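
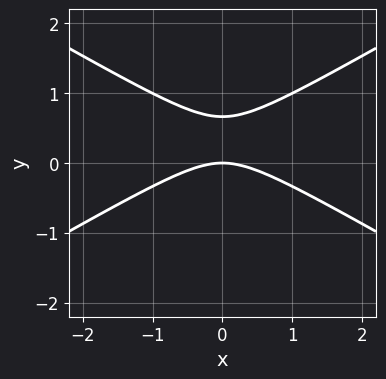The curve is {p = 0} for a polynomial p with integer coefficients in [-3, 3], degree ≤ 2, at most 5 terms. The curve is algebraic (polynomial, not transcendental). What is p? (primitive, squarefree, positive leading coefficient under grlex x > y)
x^2 - 3*y^2 + 2*y

deg p = 2. A generic line meets the curve in up to 2 points.
Symmetries: mirror symmetry x ↦ −x ⇒ only even powers of x.
Checking where it meets the axes: one y-axis crossing is at y = 0; one x-axis crossing is at x = 0.
These observations pin down the coefficients.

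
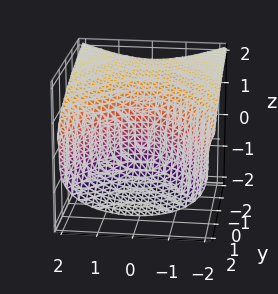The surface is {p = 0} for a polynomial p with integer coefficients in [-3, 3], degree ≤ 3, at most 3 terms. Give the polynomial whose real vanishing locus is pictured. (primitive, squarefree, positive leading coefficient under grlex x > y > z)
First, the degree is 3 — a generic line meets the surface in up to 3 points.
Then, from the axis intercepts and sections: it meets the z-axis at z = 0 (among the integer gridlines); one x-axis crossing is at x = 0; it crosses the y-axis at the gridline y = 0.
Finally, together with the visible shape, these determine p as stated.

z^3 - x^2 + 2*y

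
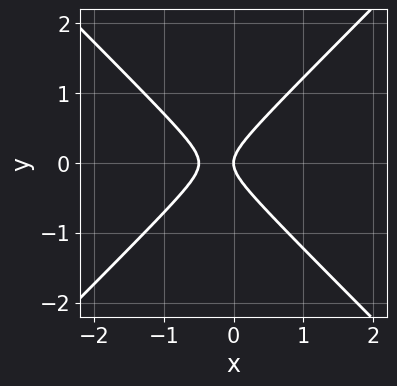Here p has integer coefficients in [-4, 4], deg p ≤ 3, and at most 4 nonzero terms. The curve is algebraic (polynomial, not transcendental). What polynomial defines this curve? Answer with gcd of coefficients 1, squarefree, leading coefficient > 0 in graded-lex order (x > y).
2*x^2 - 2*y^2 + x

First, deg p = 2. A generic line meets the curve in up to 2 points.
Then, symmetries: it's symmetric under y → −y, forcing even powers of y.
Then, from the axis intercepts and sections: one x-axis crossing is at x = 0; it crosses the y-axis at the gridline y = 0.
Finally, together with the visible shape, these determine p as stated.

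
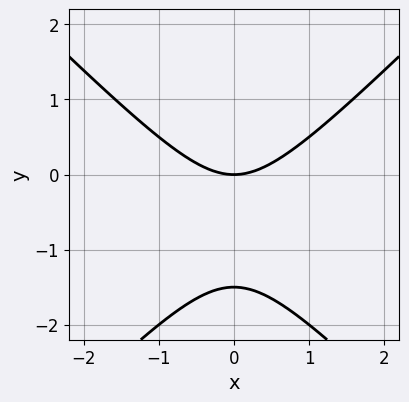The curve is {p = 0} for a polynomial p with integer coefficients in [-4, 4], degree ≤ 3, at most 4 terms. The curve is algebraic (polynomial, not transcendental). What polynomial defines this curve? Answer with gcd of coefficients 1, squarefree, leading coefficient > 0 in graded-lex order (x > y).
2*x^2 - 2*y^2 - 3*y

deg p = 2. The shape is more complex than any degree-1 curve.
Symmetries: mirror symmetry x ↦ −x ⇒ only even powers of x.
From the axis intercepts and sections: it crosses the y-axis at the gridline y = 0; it meets the x-axis at x = 0 (among the integer gridlines).
These observations pin down the coefficients.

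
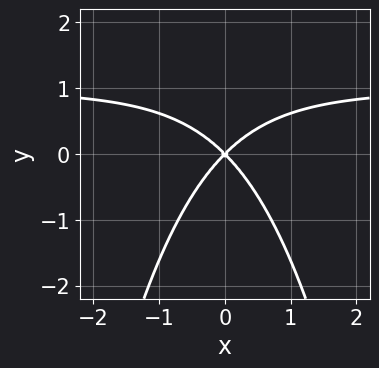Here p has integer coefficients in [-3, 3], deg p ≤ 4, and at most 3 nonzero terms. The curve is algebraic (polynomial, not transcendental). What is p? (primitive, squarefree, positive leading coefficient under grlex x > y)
Degree: the shape is more complex than any degree-2 curve, so deg p = 3.
Symmetries: it's symmetric under x → −x, forcing even powers of x.
Against the integer gridlines: one y-axis crossing is at y = 0; it crosses the x-axis at the gridline x = 0.
The integer polynomial consistent with all of this is the stated p.

x^2*y - x^2 + y^2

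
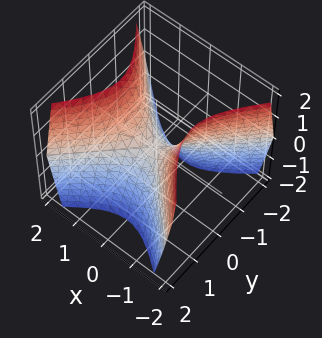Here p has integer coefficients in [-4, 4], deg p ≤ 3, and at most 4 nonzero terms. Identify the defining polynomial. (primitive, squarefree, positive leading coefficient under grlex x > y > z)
1. deg p = 2. A hyperbolic paraboloid; a quadric.
2. Symmetries: the x ↦ −x reflection is a symmetry, so x appears only in even powers; mirror symmetry y ↦ −y ⇒ only even powers of y.
3. Observable constraints: it crosses the z-axis at the gridline z = 0; it meets the y-axis at y = 0 (among the integer gridlines); it crosses the x-axis at the gridline x = 0.
4. Putting this together gives p.

3*x^2 - 3*y^2 - 2*z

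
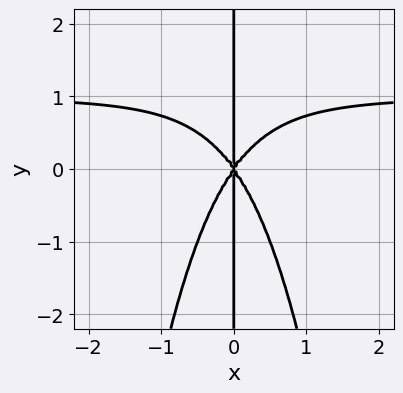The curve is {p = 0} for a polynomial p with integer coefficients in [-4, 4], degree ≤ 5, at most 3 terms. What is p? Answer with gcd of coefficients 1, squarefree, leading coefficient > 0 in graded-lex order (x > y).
2*x^3*y - 2*x^3 + x*y^2

Degree: a generic line meets the curve in up to 4 points, so deg p = 4.
Against the integer gridlines: the visible y-axis segment lies entirely on the curve; it meets the x-axis at x = 0 (among the integer gridlines).
These observations pin down the coefficients.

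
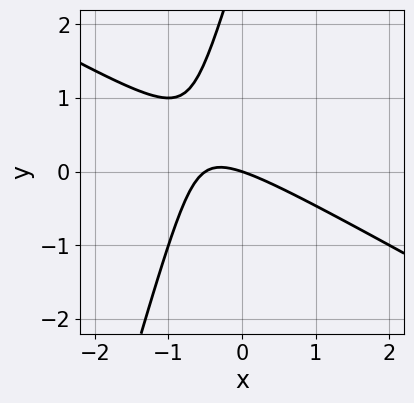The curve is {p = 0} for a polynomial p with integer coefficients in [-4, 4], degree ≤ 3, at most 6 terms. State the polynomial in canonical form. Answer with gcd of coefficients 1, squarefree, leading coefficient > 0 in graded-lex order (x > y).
1. Degree: a generic line meets the curve in up to 2 points, so deg p = 2.
2. Checking where it meets the axes: it crosses the y-axis at the gridline y = 0; one x-axis crossing is at x = 0.
3. Assembling these constraints gives the stated polynomial.

2*x^2 + 3*x*y - y^2 + x + 3*y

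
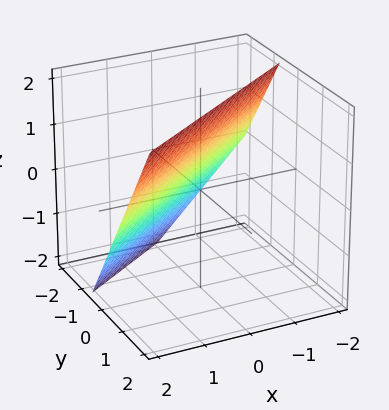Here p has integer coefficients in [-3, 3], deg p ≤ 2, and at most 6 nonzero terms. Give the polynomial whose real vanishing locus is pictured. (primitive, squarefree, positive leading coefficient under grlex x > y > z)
2*x - 3*y + 2*z - 2

First, the degree is 1 — every cross-section is a straight line — this is a plane.
Then, checking where it meets the axes: one z-axis crossing is at z = 1; it meets the x-axis at x = 1 (among the integer gridlines).
Finally, together with the visible shape, these determine p as stated.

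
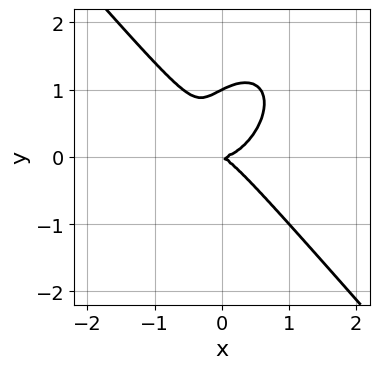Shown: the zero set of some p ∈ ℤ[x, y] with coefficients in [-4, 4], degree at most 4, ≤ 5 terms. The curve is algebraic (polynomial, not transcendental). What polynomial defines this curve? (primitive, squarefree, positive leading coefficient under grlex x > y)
3*x^3 + 2*y^3 - x*y - 2*y^2

First, degree: a generic line meets the curve in up to 3 points, so deg p = 3.
Then, against the integer gridlines: the y-axis gridline crossings are at y ∈ {0, 1}; one x-axis crossing is at x = 0.
Finally, the integer polynomial consistent with all of this is the stated p.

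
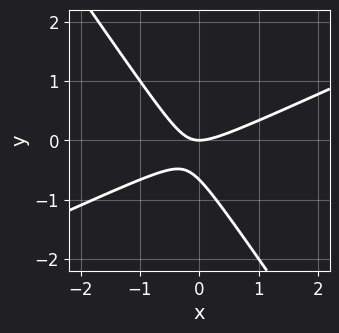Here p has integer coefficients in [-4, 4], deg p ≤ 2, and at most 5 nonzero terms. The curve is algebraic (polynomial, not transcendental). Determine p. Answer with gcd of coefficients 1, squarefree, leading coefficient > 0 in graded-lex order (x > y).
2*x^2 - 3*x*y - 3*y^2 - 2*y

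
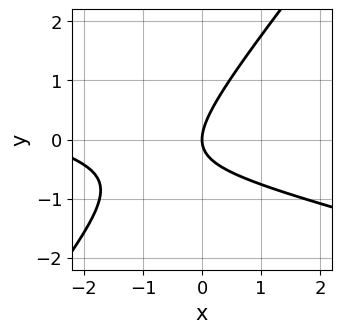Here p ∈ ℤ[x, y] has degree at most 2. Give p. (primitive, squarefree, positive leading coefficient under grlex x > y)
1. The degree is 2 — no degree-1 curve has this shape.
2. From the axis intercepts and sections: it crosses the y-axis at the gridline y = 0; it crosses the x-axis at the gridline x = 0.
3. Together with the visible shape, these determine p as stated.

x^2 + 3*x*y - 3*y^2 + 3*x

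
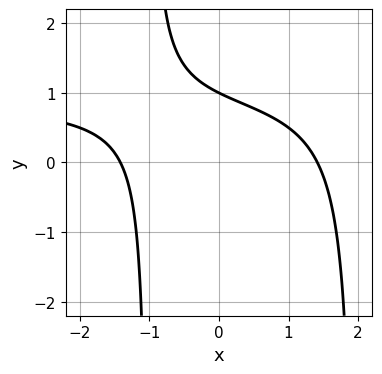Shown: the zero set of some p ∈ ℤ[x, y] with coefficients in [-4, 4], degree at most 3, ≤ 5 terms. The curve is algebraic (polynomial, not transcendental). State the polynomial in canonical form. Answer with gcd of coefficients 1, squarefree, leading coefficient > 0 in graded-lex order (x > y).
x^2*y - x^2 - x*y - 2*y + 2

First, degree: the shape is more complex than any degree-2 curve, so deg p = 3.
Then, reading off the gridlines: one y-axis crossing is at y = 1.
Finally, fitting integer coefficients to these (and the overall shape) gives p.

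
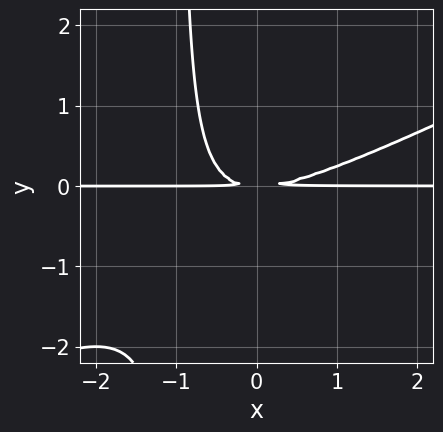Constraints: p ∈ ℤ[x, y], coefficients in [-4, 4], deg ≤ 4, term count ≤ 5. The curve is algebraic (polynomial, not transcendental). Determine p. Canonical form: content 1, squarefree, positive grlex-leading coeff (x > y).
x^2*y - 2*x*y^2 - 2*y^2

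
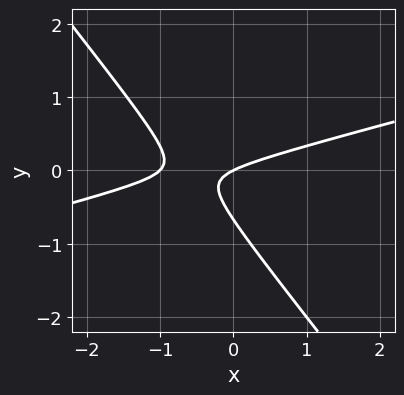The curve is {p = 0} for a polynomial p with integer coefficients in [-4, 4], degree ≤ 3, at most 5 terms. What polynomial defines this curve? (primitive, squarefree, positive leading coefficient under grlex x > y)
x^2 - 3*x*y - 3*y^2 + x - 2*y

1. deg p = 2. No degree-1 curve has this shape.
2. Observable constraints: it meets the y-axis at y = 0 (among the integer gridlines); among the integer gridlines, it crosses the x-axis at x ∈ {-1, 0}.
3. These observations pin down the coefficients.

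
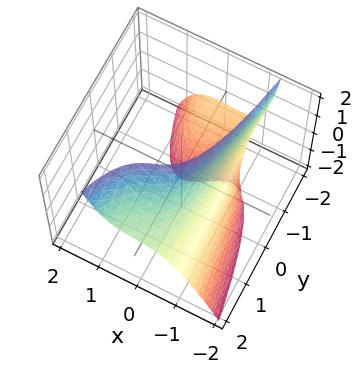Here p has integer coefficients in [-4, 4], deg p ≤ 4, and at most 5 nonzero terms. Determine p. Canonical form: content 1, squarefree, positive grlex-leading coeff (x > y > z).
(a) deg p = 3. A generic line meets the surface in up to 3 points.
(b) Observable constraints: it meets the x-axis at x = -1 (among the integer gridlines); no z-intercept at any integer in the box; it misses every integer gridline on the y-axis.
(c) These observations pin down the coefficients.

3*x^3 - x^2*z + x*z - 2*y*z + 3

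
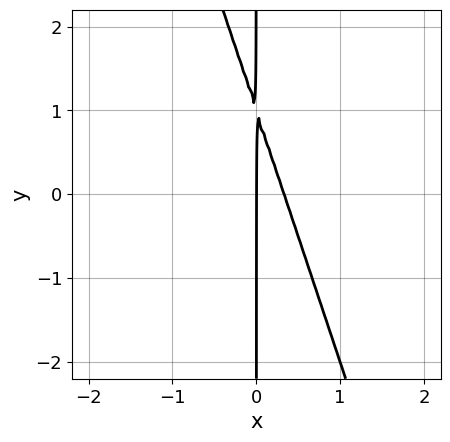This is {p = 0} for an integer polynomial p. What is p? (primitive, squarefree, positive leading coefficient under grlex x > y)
1. deg p = 2. No degree-1 curve has this shape.
2. Observable constraints: the visible y-axis segment lies entirely on the curve; one x-axis crossing is at x = 0.
3. Matching integer coefficients to the picture gives p.

3*x^2 + x*y - x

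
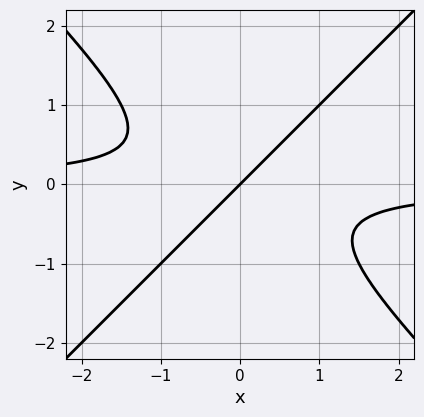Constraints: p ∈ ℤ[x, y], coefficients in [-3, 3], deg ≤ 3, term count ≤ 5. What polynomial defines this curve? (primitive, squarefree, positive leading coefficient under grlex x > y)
2*x^2*y - 2*y^3 + x - y

First, degree: no degree-2 curve has this shape, so deg p = 3.
Next, reading off the gridlines: one x-axis crossing is at x = 0; it crosses the y-axis at the gridline y = 0.
Finally, the integer polynomial consistent with all of this is the stated p.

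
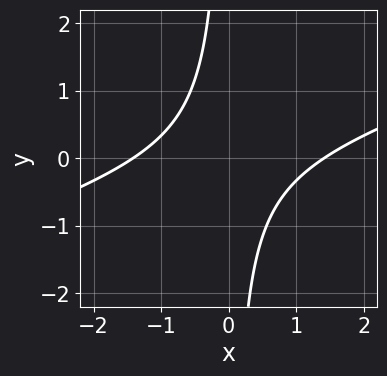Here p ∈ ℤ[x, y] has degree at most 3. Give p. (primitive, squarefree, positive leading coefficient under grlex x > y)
1. deg p = 2. A generic line meets the curve in up to 2 points.
2. From the visible intercepts: it misses every integer gridline on the y-axis.
3. Solving for integer coefficients yields p as stated.

x^2 - 3*x*y - 2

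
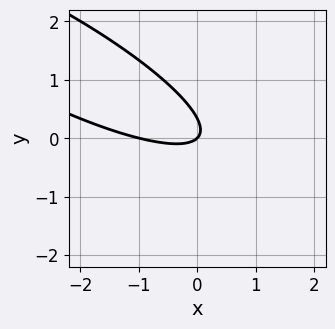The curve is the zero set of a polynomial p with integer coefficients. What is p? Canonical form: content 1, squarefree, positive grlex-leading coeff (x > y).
x^2 + 3*x*y + 3*y^2 + x - y

First, deg p = 2. No degree-1 curve has this shape.
Then, from the visible intercepts: it meets the y-axis at y = 0 (among the integer gridlines); the x-axis gridline crossings are at x ∈ {-1, 0}.
Finally, the integer polynomial consistent with all of this is the stated p.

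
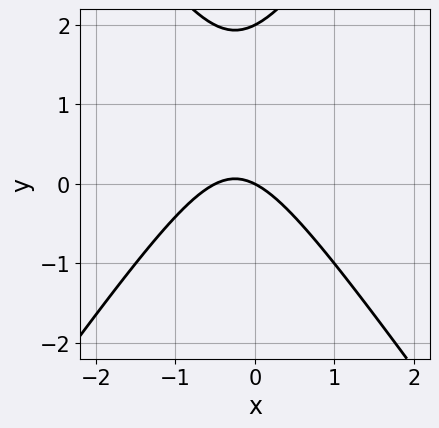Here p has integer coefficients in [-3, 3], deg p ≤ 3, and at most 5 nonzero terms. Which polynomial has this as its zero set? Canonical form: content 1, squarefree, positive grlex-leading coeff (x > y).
2*x^2 - y^2 + x + 2*y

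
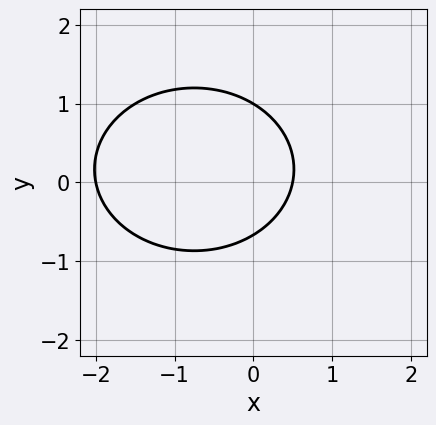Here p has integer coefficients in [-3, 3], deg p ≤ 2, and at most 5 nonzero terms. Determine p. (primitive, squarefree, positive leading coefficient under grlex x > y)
2*x^2 + 3*y^2 + 3*x - y - 2

1. Degree: the shape is more complex than any degree-1 curve, so deg p = 2.
2. Against the integer gridlines: it crosses the x-axis at the gridline x = -2; it crosses the y-axis at the gridline y = 1.
3. Together with the visible shape, these determine p as stated.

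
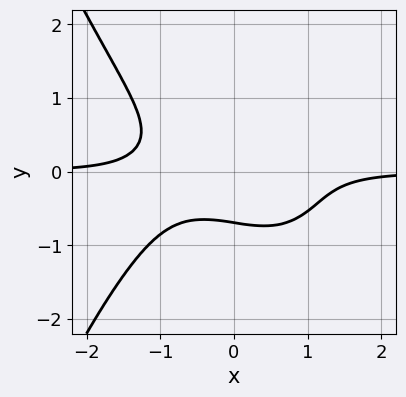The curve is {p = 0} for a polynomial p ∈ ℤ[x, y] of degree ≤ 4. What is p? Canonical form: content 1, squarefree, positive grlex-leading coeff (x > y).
2*x^3*y + 3*y^3 - x*y + 1

First, the degree is 4 — the shape is more complex than any degree-3 curve.
Next, from the axis intercepts and sections: it misses every integer gridline on the x-axis.
Finally, the integer polynomial consistent with all of this is the stated p.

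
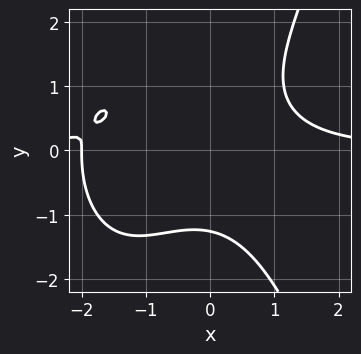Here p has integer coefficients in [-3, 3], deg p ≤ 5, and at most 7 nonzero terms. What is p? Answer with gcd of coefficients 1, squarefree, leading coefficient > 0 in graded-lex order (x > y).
x^3*y + 2*x^2*y - y^3 - x - 2

(a) deg p = 4.
(b) Observable constraints: one x-axis crossing is at x = -2.
(c) Solving for integer coefficients yields p as stated.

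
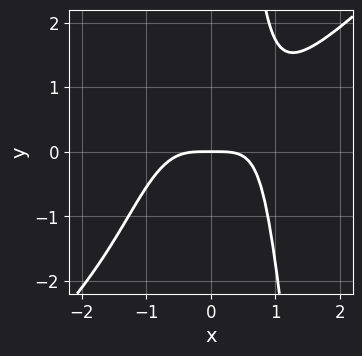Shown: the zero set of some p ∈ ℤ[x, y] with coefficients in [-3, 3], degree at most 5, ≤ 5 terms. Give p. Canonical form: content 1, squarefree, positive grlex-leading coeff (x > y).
3*x^4 - 3*x^3*y - x*y^2 + 3*y

(a) The degree is 4 — the shape is more complex than any degree-3 curve.
(b) Against the integer gridlines: it crosses the x-axis at the gridline x = 0; it crosses the y-axis at the gridline y = 0.
(c) Assembling these constraints gives the stated polynomial.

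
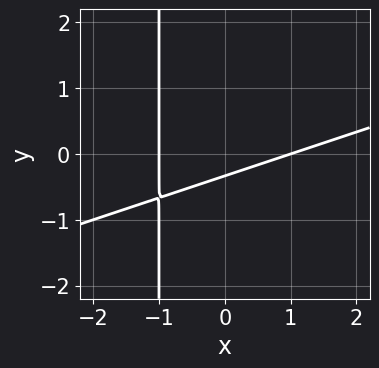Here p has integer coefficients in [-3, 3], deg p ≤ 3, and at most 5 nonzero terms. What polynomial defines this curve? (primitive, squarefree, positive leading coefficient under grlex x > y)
x^2 - 3*x*y - 3*y - 1

deg p = 2.
Observable constraints: among the integer gridlines, it crosses the x-axis at x ∈ {-1, 1}.
Solving for integer coefficients yields p as stated.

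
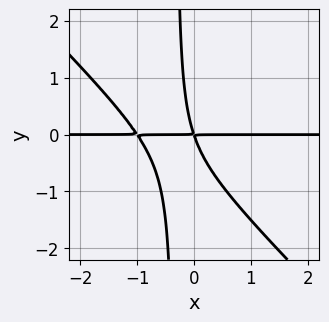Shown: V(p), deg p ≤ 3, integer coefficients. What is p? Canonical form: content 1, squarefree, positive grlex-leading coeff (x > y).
deg p = 3. The shape is more complex than any degree-2 curve.
Against the integer gridlines: the visible x-axis segment lies entirely on the curve.
These observations pin down the coefficients.

3*x^2*y + 3*x*y^2 + 3*x*y + y^2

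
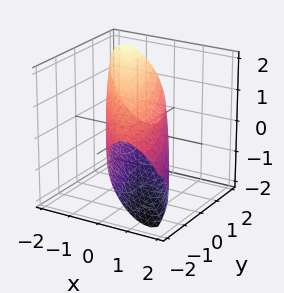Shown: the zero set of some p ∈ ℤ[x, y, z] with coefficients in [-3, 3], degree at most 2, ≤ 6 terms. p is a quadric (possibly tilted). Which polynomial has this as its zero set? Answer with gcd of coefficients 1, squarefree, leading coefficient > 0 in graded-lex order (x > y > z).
1. Degree: a generic line meets the surface in up to 2 points, so deg p = 2.
2. Checking where it meets the axes: the x-axis gridline crossings are at x ∈ {-1, 1}.
3. Matching integer coefficients to the picture gives p.

3*x^2 + 3*x*y + 2*x*z + y^2 + 2*z^2 - 3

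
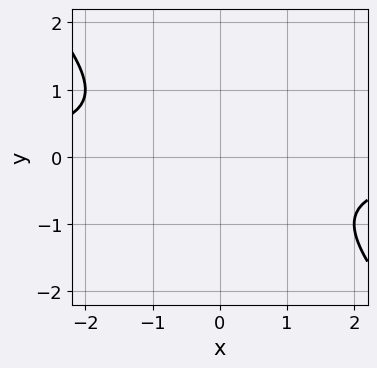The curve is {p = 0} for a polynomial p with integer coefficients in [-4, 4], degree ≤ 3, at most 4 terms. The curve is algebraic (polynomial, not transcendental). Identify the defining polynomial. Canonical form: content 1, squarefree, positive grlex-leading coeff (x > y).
x*y + y^2 + 1

The degree is 2 — the shape is more complex than any degree-1 curve.
Observable constraints: the curve avoids every integer x-axis point in the box; it misses every integer gridline on the y-axis.
The integer polynomial consistent with all of this is the stated p.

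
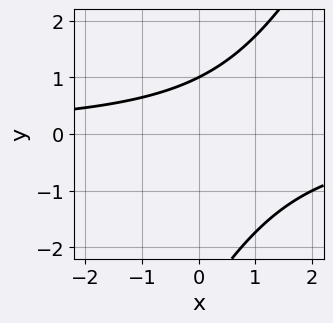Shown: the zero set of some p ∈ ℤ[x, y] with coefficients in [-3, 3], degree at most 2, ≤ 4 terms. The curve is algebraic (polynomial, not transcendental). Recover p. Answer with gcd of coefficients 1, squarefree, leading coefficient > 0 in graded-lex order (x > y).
First, deg p = 2. The shape is more complex than any degree-1 curve.
Next, checking where it meets the axes: it crosses the y-axis at the gridline y = 1; the curve avoids every integer x-axis point in the box.
Finally, matching integer coefficients to the picture gives p.

2*x*y - y^2 - 2*y + 3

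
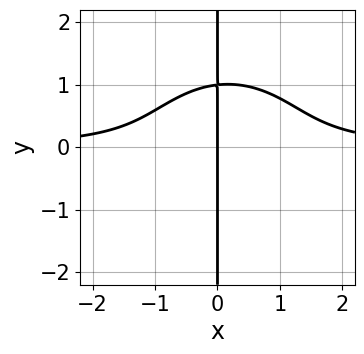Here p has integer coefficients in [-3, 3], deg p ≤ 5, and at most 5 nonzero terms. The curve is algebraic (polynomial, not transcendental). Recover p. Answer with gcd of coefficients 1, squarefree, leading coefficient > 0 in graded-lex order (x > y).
3*x^3*y + 3*x*y^3 - x^2*y - 3*x

1. deg p = 4. The shape is more complex than any degree-3 curve.
2. From the visible intercepts: every point of the y-axis in the box is on the curve; it crosses the x-axis at the gridline x = 0.
3. These observations pin down the coefficients.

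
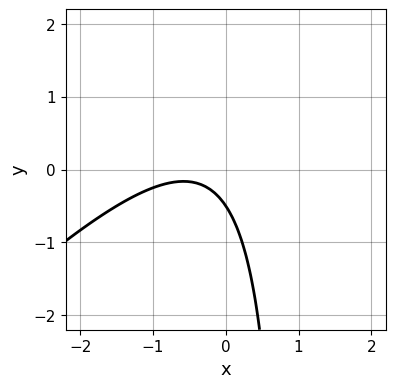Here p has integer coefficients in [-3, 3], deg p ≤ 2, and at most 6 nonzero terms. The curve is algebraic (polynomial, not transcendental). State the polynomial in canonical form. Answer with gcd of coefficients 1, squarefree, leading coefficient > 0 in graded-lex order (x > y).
(a) deg p = 2. A generic line meets the curve in up to 2 points.
(b) Reading off the gridlines: the curve avoids every integer x-axis point in the box.
(c) The integer polynomial consistent with all of this is the stated p.

2*x^2 - 2*x*y + 2*x + 2*y + 1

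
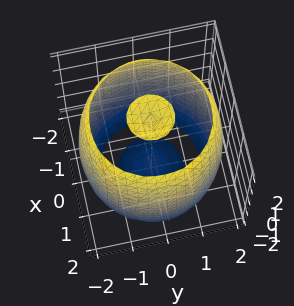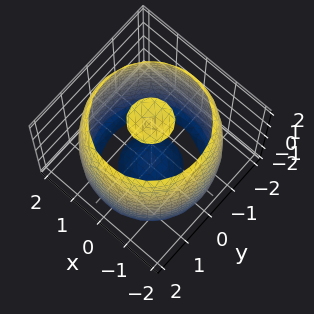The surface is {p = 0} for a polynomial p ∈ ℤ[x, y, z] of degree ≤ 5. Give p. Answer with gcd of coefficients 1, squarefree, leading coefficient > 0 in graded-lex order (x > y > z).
x^4 + 2*x^2*y^2 + y^4 - 3*x^2 - 3*y^2 + z^2 - 3

First, there are 3 components.
Then, the degree is 4 — no degree-3 surface has this shape.
Next, symmetries: the surface is invariant under rotation about z: p = q(x² + y², z).
Next, reading off the gridlines: a circular section at z = 0 has radius between 1 and 2.
Finally, these observations pin down the coefficients.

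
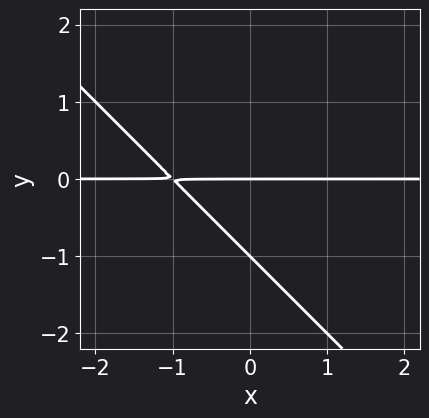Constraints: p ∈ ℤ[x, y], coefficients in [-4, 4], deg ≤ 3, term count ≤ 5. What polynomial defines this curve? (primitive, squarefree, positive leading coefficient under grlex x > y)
x*y + y^2 + y

(a) deg p = 2. A generic line meets the curve in up to 2 points.
(b) From the visible intercepts: every point of the x-axis in the box is on the curve; the y-axis gridline crossings are at y ∈ {-1, 0}.
(c) Assembling these constraints gives the stated polynomial.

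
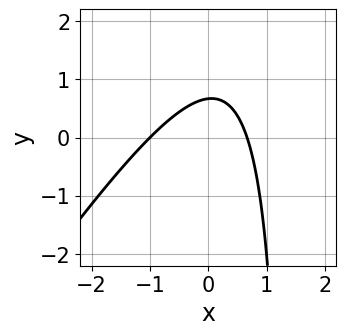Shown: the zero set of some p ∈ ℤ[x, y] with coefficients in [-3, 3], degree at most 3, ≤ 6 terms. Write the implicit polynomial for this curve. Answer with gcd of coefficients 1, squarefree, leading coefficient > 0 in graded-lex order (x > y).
(a) The degree is 2 — no degree-1 curve has this shape.
(b) Reading off the gridlines: it meets the x-axis at x = -1 (among the integer gridlines).
(c) The integer polynomial consistent with all of this is the stated p.

3*x^2 - 2*x*y + x + 3*y - 2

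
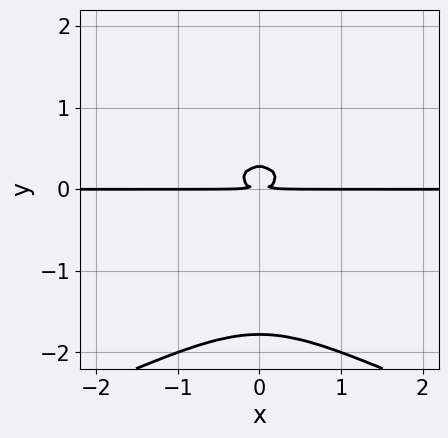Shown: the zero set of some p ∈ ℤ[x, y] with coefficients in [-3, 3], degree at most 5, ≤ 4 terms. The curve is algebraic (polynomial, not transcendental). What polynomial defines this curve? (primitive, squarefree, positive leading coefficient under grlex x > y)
2*y^4 + 2*x^2*y + 3*y^3 - y^2

First, the degree is 4 — no degree-3 curve has this shape.
Then, symmetries: it's symmetric under x → −x, forcing even powers of x.
Then, against the integer gridlines: the visible x-axis segment lies entirely on the curve.
Finally, fitting integer coefficients to these (and the overall shape) gives p.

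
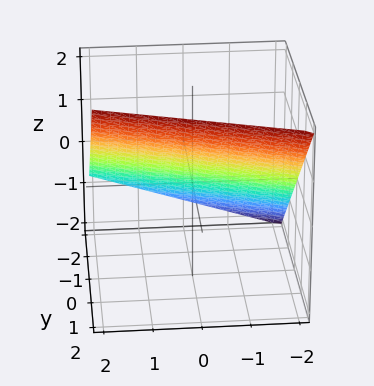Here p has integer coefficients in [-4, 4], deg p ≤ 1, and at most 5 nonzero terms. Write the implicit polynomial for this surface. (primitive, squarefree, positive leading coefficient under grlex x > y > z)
x + 3*y - 3*z + 2

(a) Degree: the surface is flat (a plane), so deg p = 1.
(b) Reading off the gridlines: it crosses the x-axis at the gridline x = -2.
(c) These observations pin down the coefficients.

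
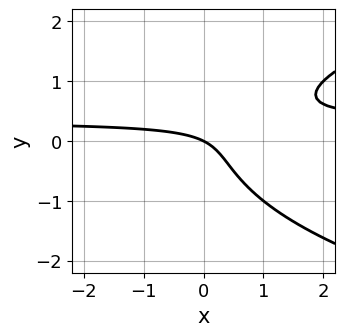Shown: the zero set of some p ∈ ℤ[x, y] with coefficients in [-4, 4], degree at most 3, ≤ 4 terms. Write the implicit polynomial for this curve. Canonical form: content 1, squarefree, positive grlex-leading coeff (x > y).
2*y^3 - 3*x*y + x + 2*y

First, degree: a generic line meets the curve in up to 3 points, so deg p = 3.
Then, reading off the gridlines: it crosses the y-axis at the gridline y = 0; one x-axis crossing is at x = 0.
Finally, fitting integer coefficients to these (and the overall shape) gives p.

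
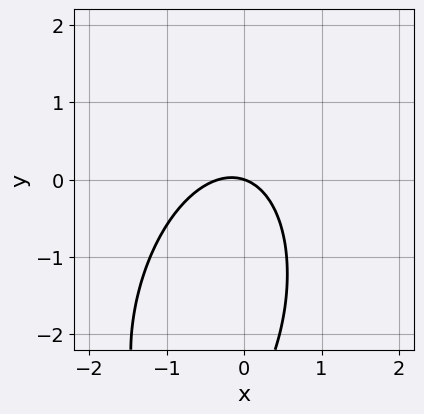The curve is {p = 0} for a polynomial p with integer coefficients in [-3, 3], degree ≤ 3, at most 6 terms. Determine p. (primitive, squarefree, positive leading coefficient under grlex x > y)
The degree is 2 — a generic line meets the curve in up to 2 points.
From the axis intercepts and sections: it meets the y-axis at y = 0 (among the integer gridlines); one x-axis crossing is at x = 0.
Together with the visible shape, these determine p as stated.

3*x^2 - x*y + y^2 + x + 3*y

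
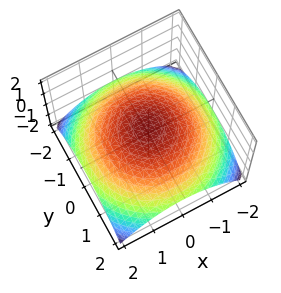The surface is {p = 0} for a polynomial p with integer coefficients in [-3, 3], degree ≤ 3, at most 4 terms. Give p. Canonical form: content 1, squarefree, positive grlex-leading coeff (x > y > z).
(a) The degree is 2 — the shape is more complex than any degree-1 surface.
(b) Symmetry: the z-axis is an axis of rotation, so x and y enter only as x² + y².
(c) Checking where it meets the axes: a circular section at z = 0 has radius between 1 and 2.
(d) Together with the visible shape, these determine p as stated.

x^2 + y^2 + 3*z - 2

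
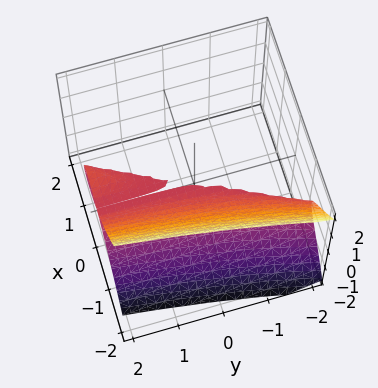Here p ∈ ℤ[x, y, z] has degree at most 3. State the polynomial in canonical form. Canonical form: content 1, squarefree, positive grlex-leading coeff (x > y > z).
2*x^3 - x^2*y + 3*z^2

First, I count 2 distinct pieces. Treating them together as one polynomial.
Next, degree: the shape is more complex than any degree-2 surface, so deg p = 3.
Then, checking where it meets the axes: it crosses the x-axis at the gridline x = 0; one z-axis crossing is at z = 0; every point of the y-axis in the box is on the surface.
Finally, solving for integer coefficients yields p as stated.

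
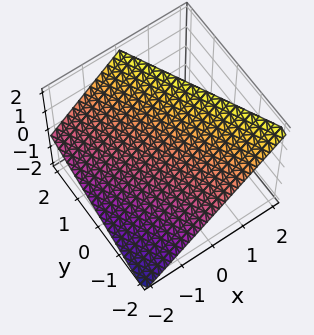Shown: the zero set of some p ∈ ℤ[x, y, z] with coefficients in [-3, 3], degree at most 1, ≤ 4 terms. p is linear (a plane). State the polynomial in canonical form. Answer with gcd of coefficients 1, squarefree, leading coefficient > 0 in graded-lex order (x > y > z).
First, the degree is 1 — every cross-section is a straight line — this is a plane.
Next, checking where it meets the axes: one z-axis crossing is at z = 1; it meets the x-axis at x = -1 (among the integer gridlines); one y-axis crossing is at y = -2.
Finally, these observations pin down the coefficients.

2*x + y - 2*z + 2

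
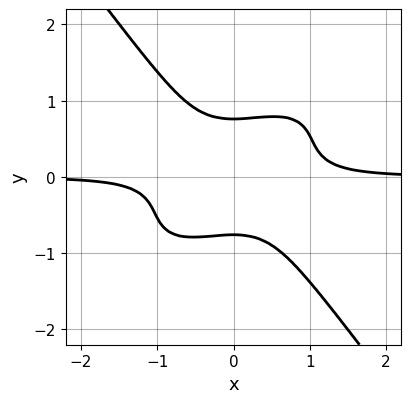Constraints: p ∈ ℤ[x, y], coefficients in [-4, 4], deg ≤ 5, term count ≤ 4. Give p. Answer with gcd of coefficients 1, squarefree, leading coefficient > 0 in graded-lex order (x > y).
1. The degree is 4 — a generic line meets the curve in up to 4 points.
2. From the axis intercepts and sections: no x-intercept at any integer in the box.
3. The integer polynomial consistent with all of this is the stated p.

3*x^3*y - 3*x^2*y^2 + 3*y^4 - 1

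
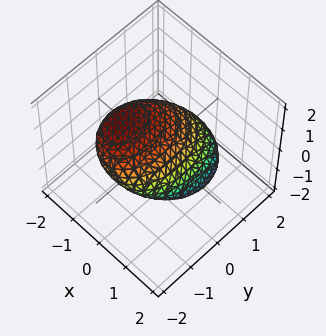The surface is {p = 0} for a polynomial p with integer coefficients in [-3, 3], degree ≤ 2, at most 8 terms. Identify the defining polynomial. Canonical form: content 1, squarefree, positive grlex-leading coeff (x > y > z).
deg p = 2. A generic line meets the surface in up to 2 points.
From the axis intercepts and sections: the x-axis gridline crossings are at x ∈ {-1, 1}.
Matching integer coefficients to the picture gives p.

2*x^2 + 3*x*z + y^2 + y*z + 3*z^2 - 2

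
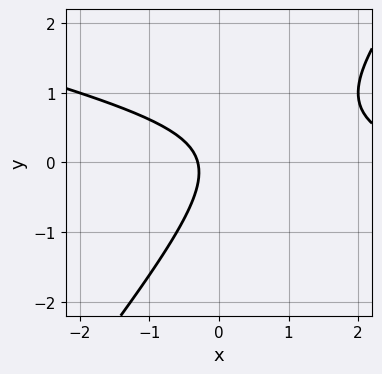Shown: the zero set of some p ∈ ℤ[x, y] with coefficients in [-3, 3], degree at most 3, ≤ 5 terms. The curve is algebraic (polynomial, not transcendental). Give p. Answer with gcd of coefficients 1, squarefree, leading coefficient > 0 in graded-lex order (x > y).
x^2 + 3*x*y - 3*y^2 - 3*x - 1

1. Degree: no degree-1 curve has this shape, so deg p = 2.
2. From the axis intercepts and sections: no y-intercept at any integer in the box.
3. These observations pin down the coefficients.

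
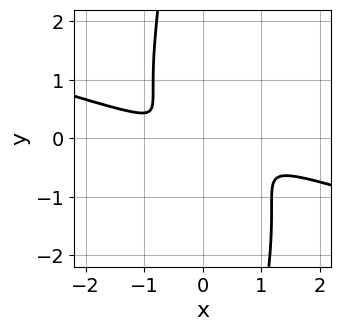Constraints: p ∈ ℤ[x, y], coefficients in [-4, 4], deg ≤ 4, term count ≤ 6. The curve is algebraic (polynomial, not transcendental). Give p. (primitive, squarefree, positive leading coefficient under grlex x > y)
First, the degree is 4 — a generic line meets the curve in up to 4 points.
Finally, solving for integer coefficients yields p as stated.

x^4 + 3*x^3*y + x*y^3 + x*y^2 + 3*y^2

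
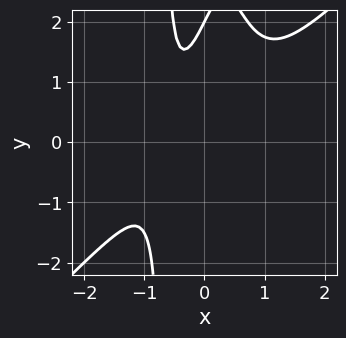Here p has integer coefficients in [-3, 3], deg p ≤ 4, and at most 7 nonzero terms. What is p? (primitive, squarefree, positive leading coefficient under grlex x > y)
First, the degree is 4 — a generic line meets the curve in up to 4 points.
Then, observable constraints: it meets the y-axis at y = 2 (among the integer gridlines); it misses every integer gridline on the x-axis.
Finally, putting this together gives p.

3*x^4 - 3*x^3*y + 2*x - y + 2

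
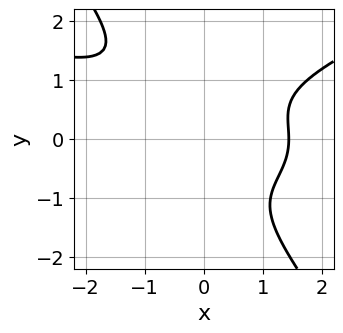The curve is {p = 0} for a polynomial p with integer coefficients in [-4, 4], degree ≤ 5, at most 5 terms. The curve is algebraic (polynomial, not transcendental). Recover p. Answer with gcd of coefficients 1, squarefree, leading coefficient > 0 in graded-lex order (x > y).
x^2*y^2 - 2*x*y^3 - 2*y^4 + x^3 - 3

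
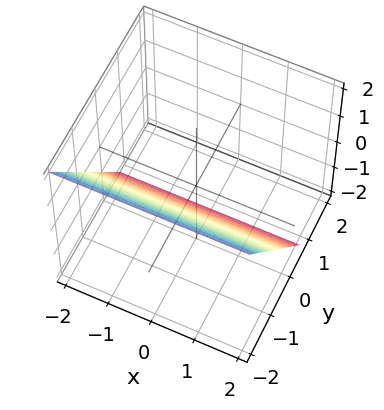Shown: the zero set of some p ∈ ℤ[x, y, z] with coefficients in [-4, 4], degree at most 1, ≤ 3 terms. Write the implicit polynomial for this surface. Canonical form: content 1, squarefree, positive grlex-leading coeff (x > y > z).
The degree is 1 — the surface is flat (a plane).
From the axis intercepts and sections: the surface avoids every integer x-axis point in the box; one z-axis crossing is at z = -1.
Putting this together gives p.

3*y + 2*z + 2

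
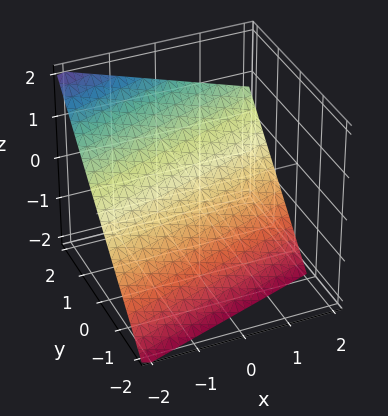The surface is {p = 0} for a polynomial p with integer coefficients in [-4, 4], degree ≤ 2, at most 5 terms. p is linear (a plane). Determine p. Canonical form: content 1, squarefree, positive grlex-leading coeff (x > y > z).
First, deg p = 1.
Then, checking where it meets the axes: it meets the x-axis at x = -2 (among the integer gridlines).
Finally, together with the visible shape, these determine p as stated.

x - 3*y + 3*z + 2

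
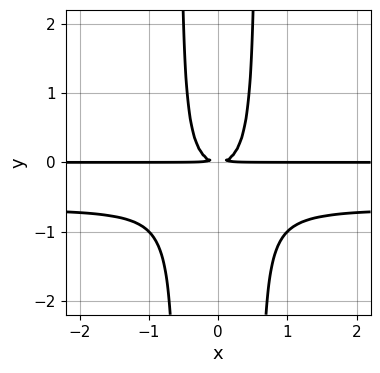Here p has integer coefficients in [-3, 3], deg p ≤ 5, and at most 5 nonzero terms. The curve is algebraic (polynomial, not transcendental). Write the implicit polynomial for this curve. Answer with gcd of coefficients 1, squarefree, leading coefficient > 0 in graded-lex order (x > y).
3*x^2*y^2 + 2*x^2*y - y^2

First, degree: the shape is more complex than any degree-3 curve, so deg p = 4.
Next, symmetries: the x ↦ −x reflection is a symmetry, so x appears only in even powers.
Next, checking where it meets the axes: the visible x-axis segment lies entirely on the curve.
Finally, putting this together gives p.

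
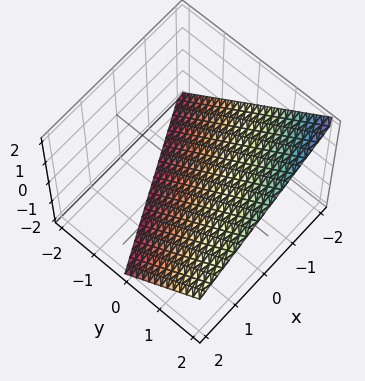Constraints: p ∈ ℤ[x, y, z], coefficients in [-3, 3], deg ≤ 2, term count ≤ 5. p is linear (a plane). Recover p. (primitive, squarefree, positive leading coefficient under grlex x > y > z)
First, the degree is 1 — every cross-section is a straight line — this is a plane.
Then, from the visible intercepts: it crosses the y-axis at the gridline y = 1; it meets the z-axis at z = -1 (among the integer gridlines); one x-axis crossing is at x = -2.
Finally, assembling these constraints gives the stated polynomial.

x - 2*y + 2*z + 2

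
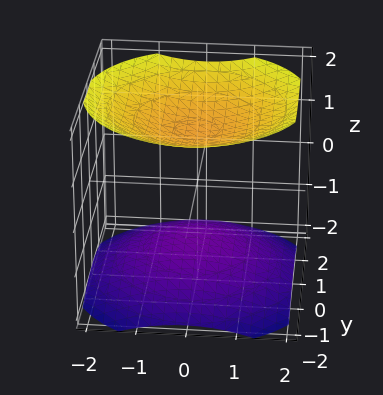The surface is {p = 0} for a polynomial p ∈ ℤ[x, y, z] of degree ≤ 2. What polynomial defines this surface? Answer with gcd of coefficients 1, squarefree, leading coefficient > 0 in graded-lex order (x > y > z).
x^2 + y^2 - 2*z^2 + 3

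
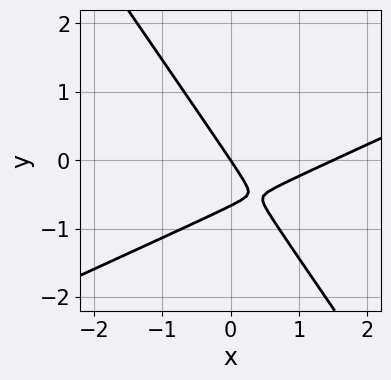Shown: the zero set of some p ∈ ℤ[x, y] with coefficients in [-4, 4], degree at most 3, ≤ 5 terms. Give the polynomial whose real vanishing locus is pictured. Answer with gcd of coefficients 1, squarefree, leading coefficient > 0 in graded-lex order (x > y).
deg p = 2.
Observable constraints: it meets the x-axis at x = 0 (among the integer gridlines); it crosses the y-axis at the gridline y = 0.
The integer polynomial consistent with all of this is the stated p.

2*x^2 - 3*x*y - 3*y^2 - 3*x - 2*y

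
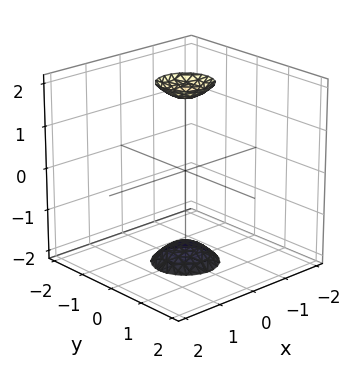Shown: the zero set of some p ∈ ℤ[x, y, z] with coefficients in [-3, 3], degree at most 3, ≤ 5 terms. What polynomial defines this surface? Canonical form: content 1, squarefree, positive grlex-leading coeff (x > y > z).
3*x^2 + 3*y^2 - z^2 + 3

1. There are 2 components. They look like related sheets of one shape, so recover p as a whole.
2. The degree is 2 — two separate bowl-shaped sheets opening away from each other; a quadric.
3. By symmetry, the surface is invariant under rotation about z: p = q(x² + y², z); it's symmetric under z → −z, forcing even powers of z.
4. From the axis intercepts and sections: no y-intercept at any integer in the box; the surface avoids every integer x-axis point in the box; a circular section at z = -2 has radius between 0 and 1.
5. Fitting integer coefficients to these (and the overall shape) gives p.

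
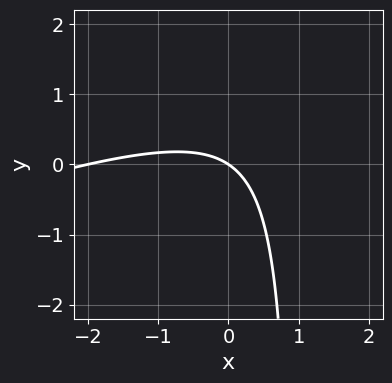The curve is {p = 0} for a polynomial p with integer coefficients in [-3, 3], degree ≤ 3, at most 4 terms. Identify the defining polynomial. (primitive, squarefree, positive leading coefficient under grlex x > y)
x^2 - 3*x*y + 2*x + 3*y

(a) deg p = 2. No degree-1 curve has this shape.
(b) Checking where it meets the axes: among the integer gridlines, it crosses the x-axis at x ∈ {-2, 0}; it crosses the y-axis at the gridline y = 0.
(c) Putting this together gives p.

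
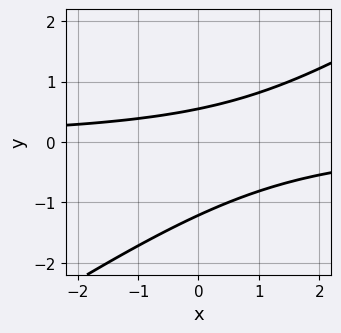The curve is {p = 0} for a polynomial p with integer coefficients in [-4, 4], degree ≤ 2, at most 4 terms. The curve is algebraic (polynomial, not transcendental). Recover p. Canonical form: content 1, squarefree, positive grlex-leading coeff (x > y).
2*x*y - 3*y^2 - 2*y + 2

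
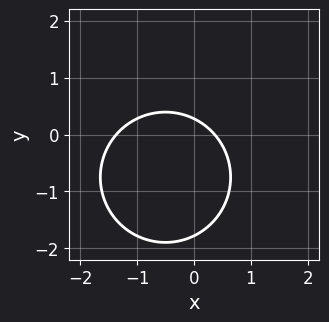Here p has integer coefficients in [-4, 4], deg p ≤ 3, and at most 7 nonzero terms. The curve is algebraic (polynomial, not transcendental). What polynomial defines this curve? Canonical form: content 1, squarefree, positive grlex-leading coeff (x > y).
2*x^2 + 2*y^2 + 2*x + 3*y - 1

deg p = 2. No degree-1 curve has this shape.
Putting this together gives p.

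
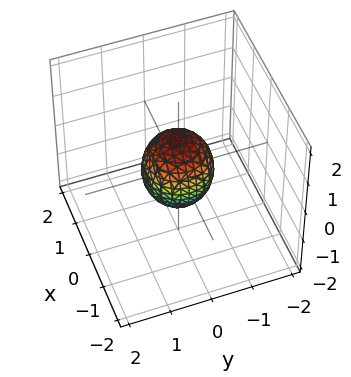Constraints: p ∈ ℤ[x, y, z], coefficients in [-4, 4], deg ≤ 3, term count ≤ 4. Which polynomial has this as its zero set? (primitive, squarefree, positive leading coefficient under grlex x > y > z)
3*x^2 + 3*y^2 + 2*z^2 - 2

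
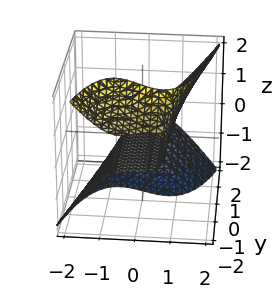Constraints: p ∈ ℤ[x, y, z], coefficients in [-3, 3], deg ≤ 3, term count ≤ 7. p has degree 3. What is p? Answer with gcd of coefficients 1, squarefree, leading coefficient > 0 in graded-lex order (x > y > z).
3*x^3 - x*z^2 - 2*y*z^2 + y*z - 3*z

(a) Degree: a generic line meets the surface in up to 3 points, so deg p = 3.
(b) Against the integer gridlines: it crosses the x-axis at the gridline x = 0; one z-axis crossing is at z = 0.
(c) The integer polynomial consistent with all of this is the stated p.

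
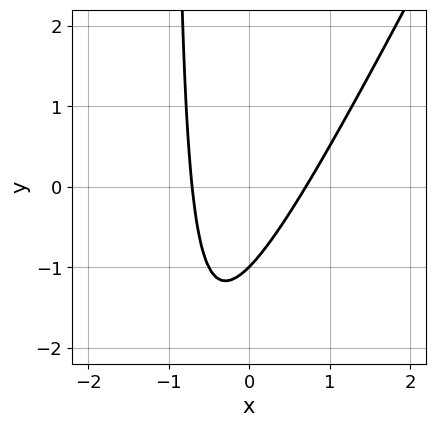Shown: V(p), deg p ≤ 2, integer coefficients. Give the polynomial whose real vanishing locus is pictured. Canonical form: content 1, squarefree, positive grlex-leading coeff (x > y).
2*x^2 - x*y - y - 1

First, degree: a generic line meets the curve in up to 2 points, so deg p = 2.
Next, from the axis intercepts and sections: one y-axis crossing is at y = -1.
Finally, together with the visible shape, these determine p as stated.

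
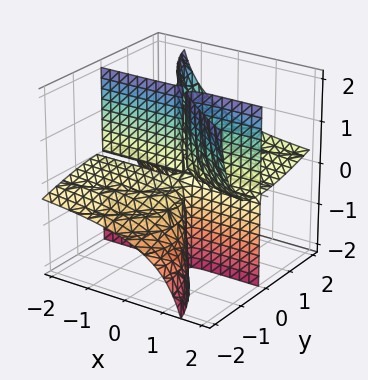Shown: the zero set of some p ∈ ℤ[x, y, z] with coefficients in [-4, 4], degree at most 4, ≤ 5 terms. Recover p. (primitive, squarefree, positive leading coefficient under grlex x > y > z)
3*x*y*z - y^3 + 3*y^2*z

There are 2 components. They look like related sheets of one shape, so recover p as a whole.
The degree is 3 — the shape is more complex than any degree-2 surface.
Against the integer gridlines: it crosses the y-axis at the gridline y = 0; the visible z-axis segment lies entirely on the surface; the visible x-axis segment lies entirely on the surface.
Solving for integer coefficients yields p as stated.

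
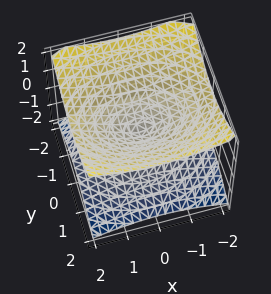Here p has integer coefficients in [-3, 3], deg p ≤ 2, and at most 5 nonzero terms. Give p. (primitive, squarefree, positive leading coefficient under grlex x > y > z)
First, deg p = 2. A double cone through the origin; a quadric.
Next, symmetries: the z ↦ −z reflection is a symmetry, so z appears only in even powers; mirror symmetry y ↦ −y ⇒ only even powers of y; the x ↦ −x reflection is a symmetry, so x appears only in even powers.
Next, reading off the gridlines: it crosses the z-axis at the gridline z = 0; it meets the y-axis at y = 0 (among the integer gridlines).
Finally, together with the visible shape, these determine p as stated.

x^2 + 2*y^2 - 3*z^2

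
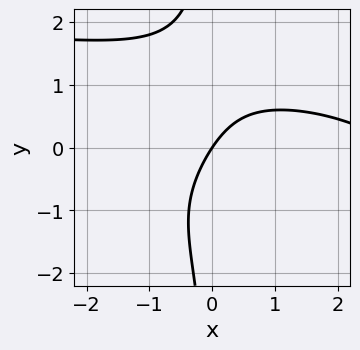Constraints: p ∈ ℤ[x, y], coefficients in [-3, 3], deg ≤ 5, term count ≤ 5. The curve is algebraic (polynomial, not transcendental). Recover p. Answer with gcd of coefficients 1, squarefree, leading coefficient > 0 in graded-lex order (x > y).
x*y^3 + x^2 + x*y - 3*x + 2*y

First, deg p = 4. The shape is more complex than any degree-3 curve.
Next, from the axis intercepts and sections: it crosses the y-axis at the gridline y = 0; one x-axis crossing is at x = 0.
Finally, matching integer coefficients to the picture gives p.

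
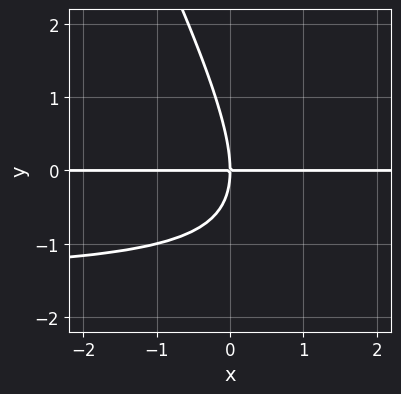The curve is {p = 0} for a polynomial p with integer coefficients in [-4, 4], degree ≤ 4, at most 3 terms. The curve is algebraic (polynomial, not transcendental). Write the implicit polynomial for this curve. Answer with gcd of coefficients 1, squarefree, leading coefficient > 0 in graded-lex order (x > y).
2*x*y^2 + y^3 + 3*x*y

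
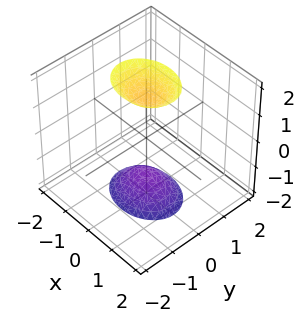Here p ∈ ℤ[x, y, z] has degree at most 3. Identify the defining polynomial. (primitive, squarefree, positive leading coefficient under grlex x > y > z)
2*x^2 + 3*y^2 - z^2 + 2

1. The picture has 2 separate pieces.
2. The degree is 2 — two sheets facing apart; a quadric.
3. Symmetries: mirror symmetry y ↦ −y ⇒ only even powers of y; mirror symmetry z ↦ −z ⇒ only even powers of z; it's symmetric under x → −x, forcing even powers of x.
4. Against the integer gridlines: no x-intercept at any integer in the box; it misses every integer gridline on the y-axis.
5. Fitting integer coefficients to these (and the overall shape) gives p.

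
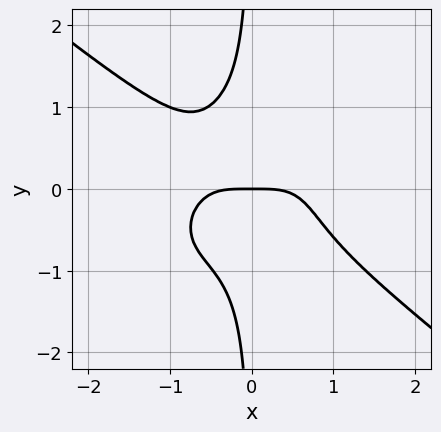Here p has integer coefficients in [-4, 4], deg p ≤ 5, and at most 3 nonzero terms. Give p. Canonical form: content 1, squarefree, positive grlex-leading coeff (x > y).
The degree is 4 — the shape is more complex than any degree-3 curve.
Checking where it meets the axes: it meets the x-axis at x = 0 (among the integer gridlines); it crosses the y-axis at the gridline y = 0.
The integer polynomial consistent with all of this is the stated p.

x^4 + 2*x*y^3 + y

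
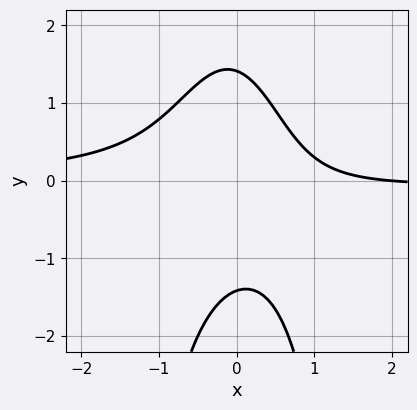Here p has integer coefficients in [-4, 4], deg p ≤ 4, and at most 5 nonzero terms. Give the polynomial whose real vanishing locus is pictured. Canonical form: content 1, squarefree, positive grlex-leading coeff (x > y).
1. The degree is 3 — no degree-2 curve has this shape.
2. Checking where it meets the axes: one x-axis crossing is at x = 2.
3. Fitting integer coefficients to these (and the overall shape) gives p.

3*x^2*y + y^2 + x - 2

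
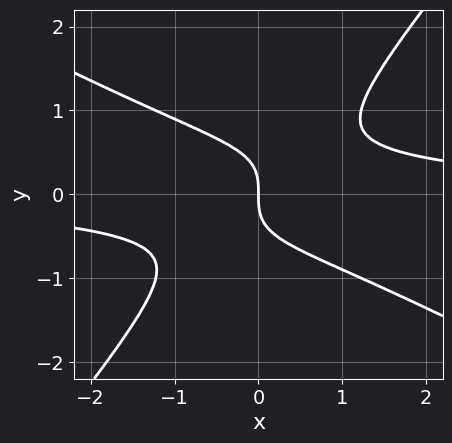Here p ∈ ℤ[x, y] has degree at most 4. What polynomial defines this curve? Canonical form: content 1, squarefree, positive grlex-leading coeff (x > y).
Degree: a generic line meets the curve in up to 3 points, so deg p = 3.
Reading off the gridlines: it crosses the y-axis at the gridline y = 0; one x-axis crossing is at x = 0.
The integer polynomial consistent with all of this is the stated p.

2*x^2*y + 2*x*y^2 - 3*y^3 - 2*x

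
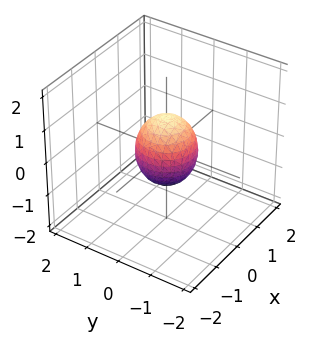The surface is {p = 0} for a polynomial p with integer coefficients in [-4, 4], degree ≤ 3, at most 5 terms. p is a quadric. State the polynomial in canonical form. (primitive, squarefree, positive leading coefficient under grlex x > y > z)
3*x^2 + 3*y^2 + 2*z^2 - 2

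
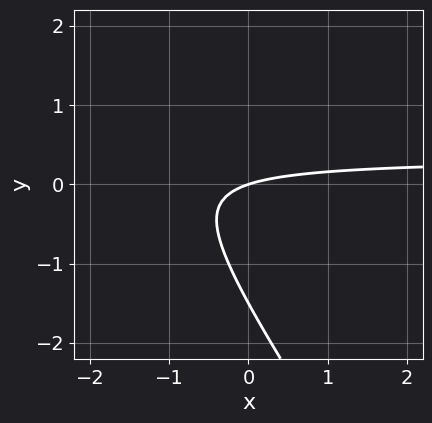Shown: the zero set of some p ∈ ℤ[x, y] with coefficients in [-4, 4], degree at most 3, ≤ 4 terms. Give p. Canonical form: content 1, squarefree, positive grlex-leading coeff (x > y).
3*x*y + 2*y^2 - x + 3*y

1. Degree: a generic line meets the curve in up to 2 points, so deg p = 2.
2. Reading off the gridlines: it meets the x-axis at x = 0 (among the integer gridlines); one y-axis crossing is at y = 0.
3. Fitting integer coefficients to these (and the overall shape) gives p.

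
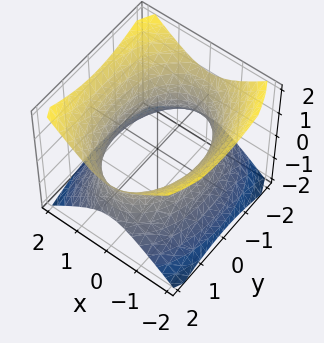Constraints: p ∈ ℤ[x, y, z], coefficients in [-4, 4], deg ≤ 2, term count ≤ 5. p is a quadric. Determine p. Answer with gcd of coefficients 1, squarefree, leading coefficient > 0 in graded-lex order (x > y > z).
2*x^2 + y^2 - 2*z^2 - 3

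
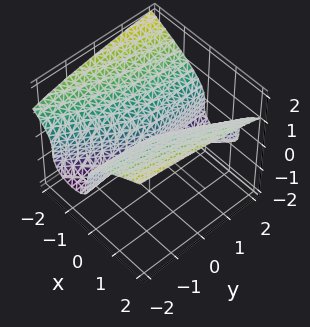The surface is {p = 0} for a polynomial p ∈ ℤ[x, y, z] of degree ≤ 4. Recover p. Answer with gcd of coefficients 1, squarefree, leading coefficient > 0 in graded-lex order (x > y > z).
The degree is 3 — no degree-2 surface has this shape.
From the visible intercepts: it crosses the x-axis at the gridline x = 0; it meets the z-axis at z = 0 (among the integer gridlines); every point of the y-axis in the box is on the surface.
Fitting integer coefficients to these (and the overall shape) gives p.

3*z^3 - 3*x^2 + 2*x*y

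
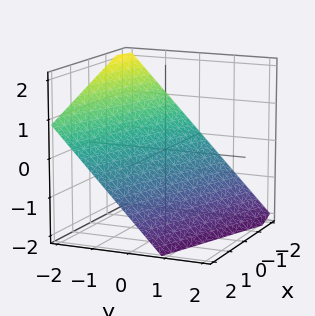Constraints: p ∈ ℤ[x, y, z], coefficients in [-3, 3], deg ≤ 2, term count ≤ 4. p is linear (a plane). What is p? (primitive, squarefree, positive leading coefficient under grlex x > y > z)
x + 3*y + 3*z + 2

Degree: the surface is flat (a plane), so deg p = 1.
Against the integer gridlines: it meets the x-axis at x = -2 (among the integer gridlines).
Solving for integer coefficients yields p as stated.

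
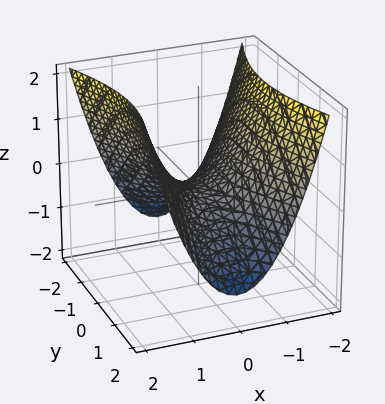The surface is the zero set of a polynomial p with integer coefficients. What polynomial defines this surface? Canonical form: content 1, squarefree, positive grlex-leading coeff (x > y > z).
(a) The degree is 2 — a saddle surface; a quadric.
(b) Symmetries: the y ↦ −y reflection is a symmetry, so y appears only in even powers; it's symmetric under x → −x, forcing even powers of x.
(c) Observable constraints: it meets the y-axis at y = 0 (among the integer gridlines); one z-axis crossing is at z = 0; it meets the x-axis at x = 0 (among the integer gridlines).
(d) Together with the visible shape, these determine p as stated.

3*x^2 - y^2 - 3*z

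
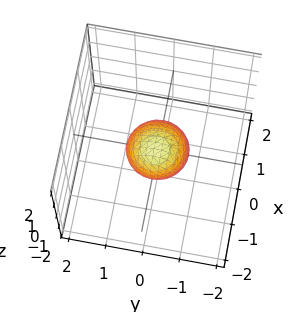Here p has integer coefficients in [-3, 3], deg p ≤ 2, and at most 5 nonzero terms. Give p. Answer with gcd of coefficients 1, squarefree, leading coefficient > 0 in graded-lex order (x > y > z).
3*x^2 + 2*x*z + 3*y^2 + 2*z^2 - 2

The degree is 2 — no degree-1 surface has this shape.
Reading off the gridlines: among the integer gridlines, it crosses the z-axis at z ∈ {-1, 1}.
Assembling these constraints gives the stated polynomial.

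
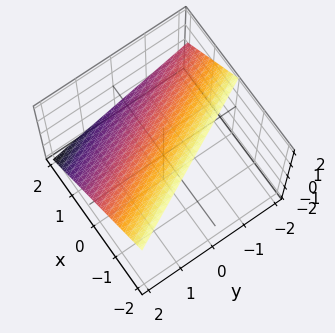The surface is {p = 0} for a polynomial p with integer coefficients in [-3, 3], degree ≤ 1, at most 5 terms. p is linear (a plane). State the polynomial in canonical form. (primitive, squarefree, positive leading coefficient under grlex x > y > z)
First, degree: every cross-section is a straight line — this is a plane, so deg p = 1.
Then, checking where it meets the axes: one x-axis crossing is at x = 1; it meets the z-axis at z = 1 (among the integer gridlines); it crosses the y-axis at the gridline y = 2.
Finally, assembling these constraints gives the stated polynomial.

2*x + y + 2*z - 2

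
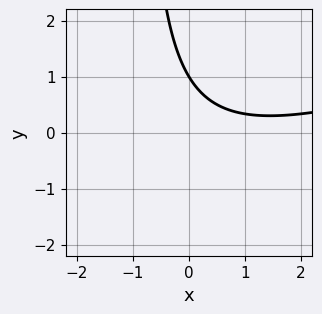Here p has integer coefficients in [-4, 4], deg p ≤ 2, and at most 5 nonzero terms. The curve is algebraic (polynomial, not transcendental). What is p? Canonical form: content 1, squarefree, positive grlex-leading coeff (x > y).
(a) deg p = 2.
(b) Observable constraints: it misses every integer gridline on the x-axis; one y-axis crossing is at y = 1.
(c) Matching integer coefficients to the picture gives p.

x^2 - 3*x*y - 2*x - 3*y + 3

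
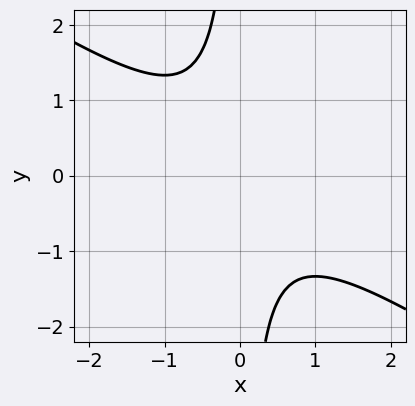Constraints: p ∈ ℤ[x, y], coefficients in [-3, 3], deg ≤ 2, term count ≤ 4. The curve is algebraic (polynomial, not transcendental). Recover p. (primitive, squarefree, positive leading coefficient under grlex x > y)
2*x^2 + 3*x*y + 2

1. deg p = 2.
2. Reading off the gridlines: it misses every integer gridline on the x-axis; no y-intercept at any integer in the box.
3. The integer polynomial consistent with all of this is the stated p.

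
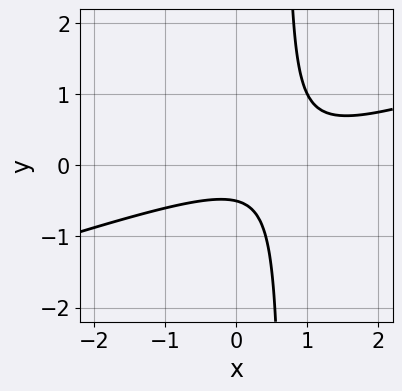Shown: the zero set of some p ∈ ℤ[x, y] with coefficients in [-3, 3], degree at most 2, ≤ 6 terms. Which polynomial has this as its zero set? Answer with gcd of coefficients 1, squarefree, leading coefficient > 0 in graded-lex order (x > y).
x^2 - 3*x*y - x + 2*y + 1

First, degree: the shape is more complex than any degree-1 curve, so deg p = 2.
Next, against the integer gridlines: it misses every integer gridline on the x-axis.
Finally, solving for integer coefficients yields p as stated.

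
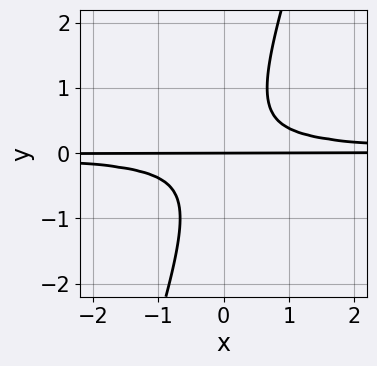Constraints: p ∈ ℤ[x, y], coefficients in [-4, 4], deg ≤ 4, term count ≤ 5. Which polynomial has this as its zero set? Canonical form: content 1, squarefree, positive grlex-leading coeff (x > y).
3*x*y^2 - y^3 - y

(a) The degree is 3 — the shape is more complex than any degree-2 curve.
(b) Checking where it meets the axes: it crosses the y-axis at the gridline y = 0; every point of the x-axis in the box is on the curve.
(c) Matching integer coefficients to the picture gives p.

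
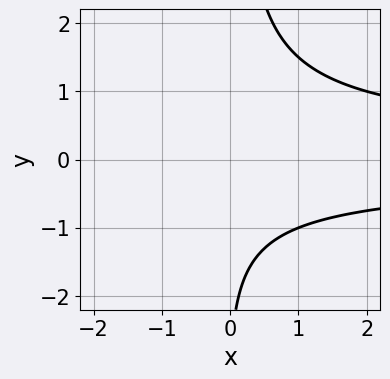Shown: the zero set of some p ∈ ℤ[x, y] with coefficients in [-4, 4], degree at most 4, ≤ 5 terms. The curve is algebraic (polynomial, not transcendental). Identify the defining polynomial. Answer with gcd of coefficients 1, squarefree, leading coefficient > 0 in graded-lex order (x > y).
First, the degree is 3 — a generic line meets the curve in up to 3 points.
Then, against the integer gridlines: it misses every integer gridline on the y-axis; the curve avoids every integer x-axis point in the box.
Finally, solving for integer coefficients yields p as stated.

2*x*y^2 - y - 3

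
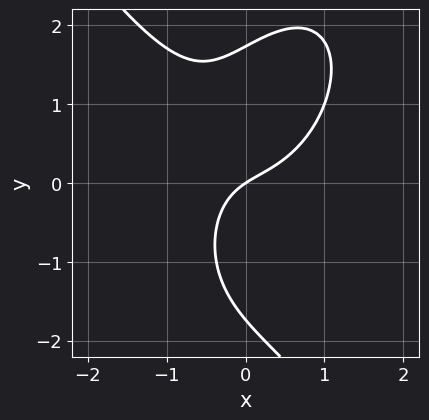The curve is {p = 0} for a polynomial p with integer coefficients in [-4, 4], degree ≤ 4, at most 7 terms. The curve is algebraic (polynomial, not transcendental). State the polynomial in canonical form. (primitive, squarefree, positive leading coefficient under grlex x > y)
1. The degree is 3 — a generic line meets the curve in up to 3 points.
2. Reading off the gridlines: it crosses the y-axis at the gridline y = 0; one x-axis crossing is at x = 0.
3. Together with the visible shape, these determine p as stated.

3*x^3 + y^3 - 3*x*y + 2*x - 3*y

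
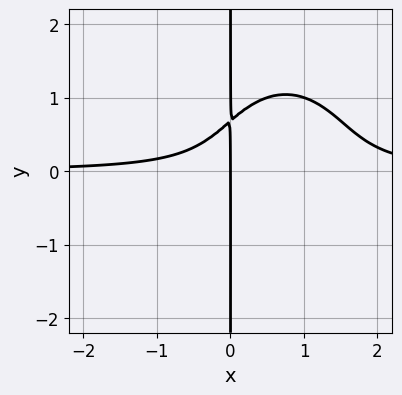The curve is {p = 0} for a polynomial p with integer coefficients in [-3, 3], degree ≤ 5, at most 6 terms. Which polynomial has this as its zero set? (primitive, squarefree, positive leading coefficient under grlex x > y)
1. Degree: the shape is more complex than any degree-3 curve, so deg p = 4.
2. Checking where it meets the axes: the visible y-axis segment lies entirely on the curve; it crosses the x-axis at the gridline x = 0.
3. These observations pin down the coefficients.

2*x^3*y + x*y^3 - 3*x^2*y + x*y - x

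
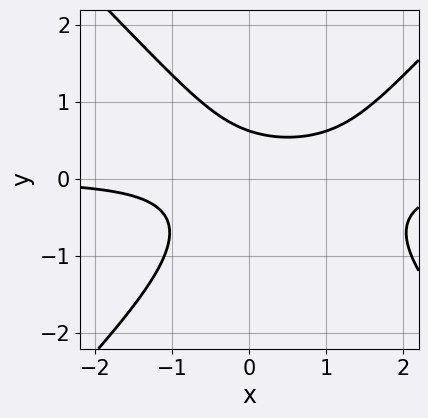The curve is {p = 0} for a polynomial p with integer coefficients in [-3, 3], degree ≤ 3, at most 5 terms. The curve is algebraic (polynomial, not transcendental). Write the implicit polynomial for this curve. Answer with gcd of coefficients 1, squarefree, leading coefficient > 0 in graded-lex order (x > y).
3*x^2*y - 3*y^3 - 3*x*y - 2*y + 2

1. The degree is 3 — a generic line meets the curve in up to 3 points.
2. Reading off the gridlines: it misses every integer gridline on the x-axis.
3. Solving for integer coefficients yields p as stated.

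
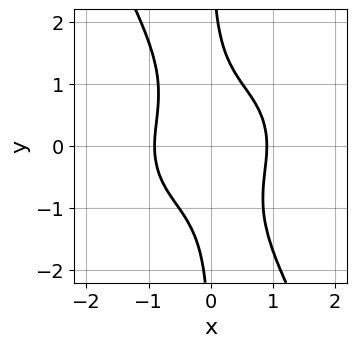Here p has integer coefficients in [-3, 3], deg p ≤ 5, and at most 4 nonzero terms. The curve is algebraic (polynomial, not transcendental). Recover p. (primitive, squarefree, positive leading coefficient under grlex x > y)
3*x^4 + 3*x^2*y^2 + 2*x*y^3 - 2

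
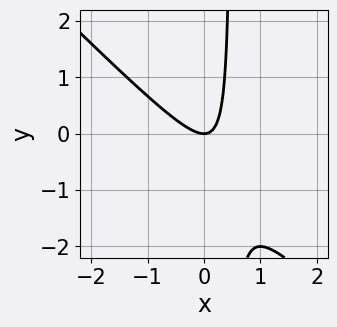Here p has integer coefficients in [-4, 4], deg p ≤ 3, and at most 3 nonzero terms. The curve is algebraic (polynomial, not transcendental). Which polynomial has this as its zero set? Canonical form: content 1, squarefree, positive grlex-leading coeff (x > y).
2*x^2 + 2*x*y - y

1. Degree: the shape is more complex than any degree-1 curve, so deg p = 2.
2. Reading off the gridlines: one y-axis crossing is at y = 0; it crosses the x-axis at the gridline x = 0.
3. Solving for integer coefficients yields p as stated.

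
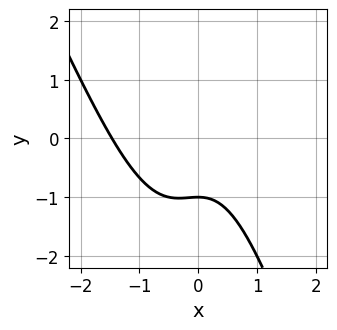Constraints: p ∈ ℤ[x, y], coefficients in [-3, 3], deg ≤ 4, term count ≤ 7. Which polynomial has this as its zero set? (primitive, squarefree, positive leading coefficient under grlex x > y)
2*x^3 + x^2*y + 2*x^2 + 2*y + 2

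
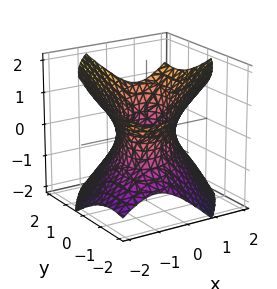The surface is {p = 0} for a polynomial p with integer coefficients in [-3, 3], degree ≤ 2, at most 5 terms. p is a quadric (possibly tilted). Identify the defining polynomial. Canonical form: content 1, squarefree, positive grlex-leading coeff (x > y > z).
3*x^2 - 3*x*y + 2*y^2 - 3*z^2 - 3

The degree is 2 — the shape is more complex than any degree-1 surface.
Against the integer gridlines: among the integer gridlines, it crosses the x-axis at x ∈ {-1, 1}; the surface avoids every integer z-axis point in the box.
The integer polynomial consistent with all of this is the stated p.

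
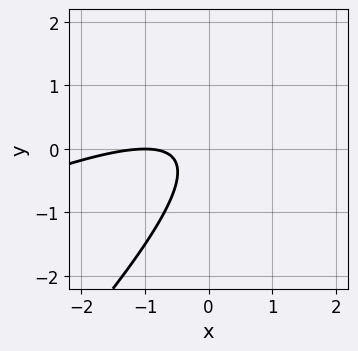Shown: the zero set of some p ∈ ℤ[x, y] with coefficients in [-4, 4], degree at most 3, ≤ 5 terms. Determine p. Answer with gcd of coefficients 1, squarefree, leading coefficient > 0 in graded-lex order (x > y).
x^2 - 3*x*y + 2*y^2 + 2*x + 1

First, the degree is 2 — the shape is more complex than any degree-1 curve.
Then, from the axis intercepts and sections: no y-intercept at any integer in the box; it crosses the x-axis at the gridline x = -1.
Finally, these observations pin down the coefficients.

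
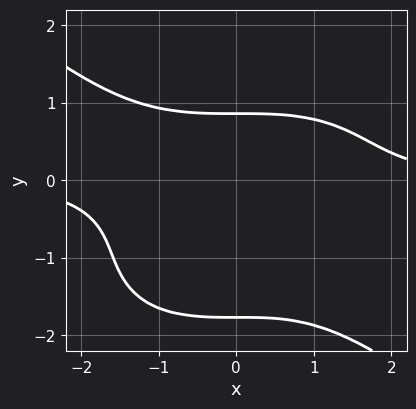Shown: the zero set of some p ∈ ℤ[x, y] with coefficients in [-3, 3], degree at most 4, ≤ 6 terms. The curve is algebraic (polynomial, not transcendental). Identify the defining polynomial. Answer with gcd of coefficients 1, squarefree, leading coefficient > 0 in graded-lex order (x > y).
(a) The degree is 4 — the shape is more complex than any degree-3 curve.
(b) Against the integer gridlines: the curve avoids every integer x-axis point in the box.
(c) Together with the visible shape, these determine p as stated.

x^3*y + 2*y^4 + 3*y^3 - 3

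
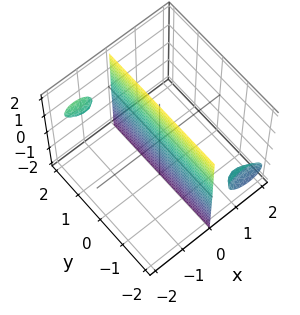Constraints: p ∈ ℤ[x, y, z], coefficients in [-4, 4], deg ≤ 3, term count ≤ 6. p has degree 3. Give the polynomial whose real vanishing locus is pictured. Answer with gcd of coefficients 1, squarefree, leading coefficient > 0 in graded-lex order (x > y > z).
1. There are 3 components. They look like related sheets of one shape, so recover p as a whole.
2. deg p = 3. The shape is more complex than any degree-2 surface.
3. From the visible intercepts: it crosses the x-axis at the gridline x = 0; every point of the z-axis in the box is on the surface.
4. Fitting integer coefficients to these (and the overall shape) gives p. Check: (0, -2, 0) on the y-axis lies on the surface, and p(0, -2, 0) = 0. ✓

3*x^3 + 3*x^2*y + 2*x^2*z + 3*x*z^2 + 3*x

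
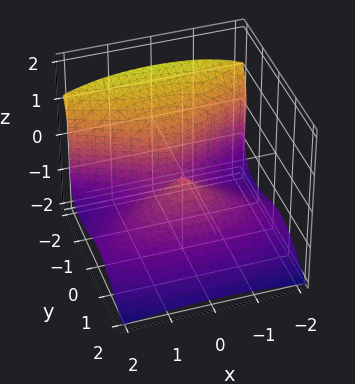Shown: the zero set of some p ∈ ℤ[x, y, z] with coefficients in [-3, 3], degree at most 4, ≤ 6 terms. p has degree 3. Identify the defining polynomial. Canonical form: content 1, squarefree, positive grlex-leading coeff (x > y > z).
First, deg p = 3.
Next, observable constraints: it meets the x-axis at x = 0 (among the integer gridlines); it crosses the z-axis at the gridline z = 0.
Finally, solving for integer coefficients yields p as stated.

3*y^3 - 2*y*z^2 + 3*z^3 + 2*x^2 + 3*y^2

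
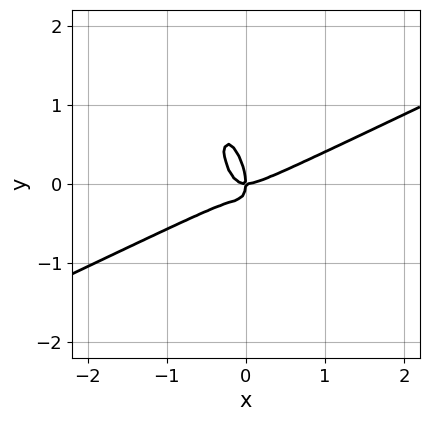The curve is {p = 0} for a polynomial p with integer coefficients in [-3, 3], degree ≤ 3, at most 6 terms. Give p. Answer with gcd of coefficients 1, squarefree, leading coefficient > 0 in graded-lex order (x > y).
2*x^3 - 3*x^2*y - 2*x*y^2 - y^3 - x*y

1. Degree: no degree-2 curve has this shape, so deg p = 3.
2. Reading off the gridlines: one y-axis crossing is at y = 0; one x-axis crossing is at x = 0.
3. Putting this together gives p.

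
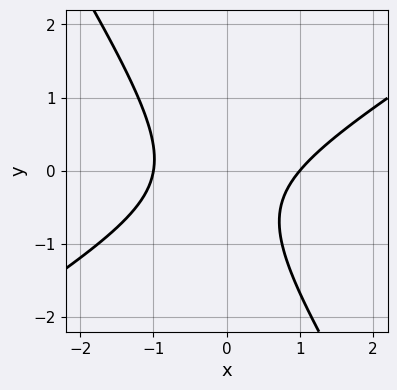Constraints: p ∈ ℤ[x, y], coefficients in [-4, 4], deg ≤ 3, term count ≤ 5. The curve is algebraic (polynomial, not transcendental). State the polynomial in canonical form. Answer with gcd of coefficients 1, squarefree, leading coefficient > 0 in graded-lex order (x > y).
3*x^2 - 3*x*y - 3*y^2 - 2*y - 3

First, degree: the shape is more complex than any degree-1 curve, so deg p = 2.
Then, observable constraints: the x-axis gridline crossings are at x ∈ {-1, 1}; it misses every integer gridline on the y-axis.
Finally, matching integer coefficients to the picture gives p.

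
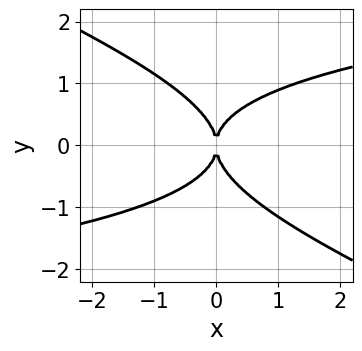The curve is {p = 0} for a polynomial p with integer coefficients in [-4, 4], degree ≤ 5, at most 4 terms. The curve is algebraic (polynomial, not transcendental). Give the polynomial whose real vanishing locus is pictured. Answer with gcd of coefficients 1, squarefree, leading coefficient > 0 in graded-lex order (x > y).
The degree is 4 — a generic line meets the curve in up to 4 points.
From the axis intercepts and sections: one x-axis crossing is at x = 0; it crosses the y-axis at the gridline y = 0.
Solving for integer coefficients yields p as stated.

x*y^3 + 2*y^4 - 2*x^2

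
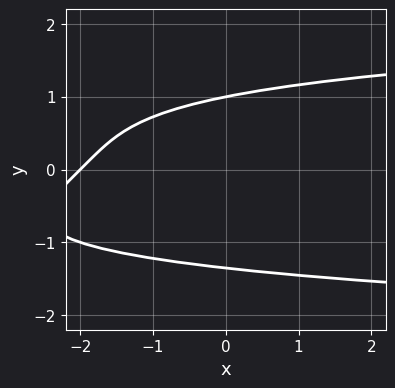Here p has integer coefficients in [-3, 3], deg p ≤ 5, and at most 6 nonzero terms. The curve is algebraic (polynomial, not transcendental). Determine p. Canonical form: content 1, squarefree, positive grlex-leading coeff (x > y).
y^4 - x + y - 2

First, deg p = 4.
Next, observable constraints: it crosses the y-axis at the gridline y = 1; it meets the x-axis at x = -2 (among the integer gridlines).
Finally, matching integer coefficients to the picture gives p.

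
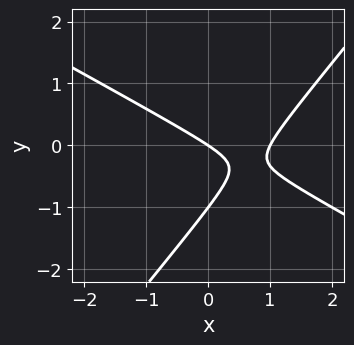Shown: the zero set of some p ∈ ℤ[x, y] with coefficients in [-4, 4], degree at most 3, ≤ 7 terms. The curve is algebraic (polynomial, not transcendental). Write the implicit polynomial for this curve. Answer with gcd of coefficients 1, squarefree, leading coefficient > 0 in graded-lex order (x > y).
Degree: the shape is more complex than any degree-1 curve, so deg p = 2.
Reading off the gridlines: among the integer gridlines, it crosses the x-axis at x ∈ {0, 1}; the y-axis gridline crossings are at y ∈ {-1, 0}.
Solving for integer coefficients yields p as stated.

2*x^2 + 2*x*y - 3*y^2 - 2*x - 3*y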